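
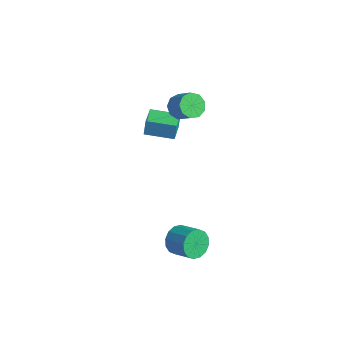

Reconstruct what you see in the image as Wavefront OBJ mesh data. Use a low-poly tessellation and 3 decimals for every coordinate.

v 3.173 -3.335 -2.393
v 3.554 -2.919 -3.23
v 5.008 -2.789 -2.505
v 4.627 -3.205 -1.667
v 3.377 -2.516 -2.948
v 4.831 -2.386 -2.222
v 3.145 -2.333 -2.516
v 4.599 -2.203 -1.791
v 2.921 -2.418 -2.052
v 4.375 -2.288 -1.326
v 2.764 -2.749 -1.679
v 4.218 -2.619 -0.953
v 2.717 -3.237 -1.497
v 4.171 -3.107 -0.771
v 2.792 -3.751 -1.555
v 4.246 -3.621 -0.83
v 2.969 -4.154 -1.838
v 4.423 -4.024 -1.112
v 3.201 -4.337 -2.269
v 4.655 -4.207 -1.544
v 3.425 -4.252 -2.734
v 4.879 -4.122 -2.008
v 3.582 -3.921 -3.107
v 5.036 -3.791 -2.381
v 3.629 -3.433 -3.289
v 5.083 -3.303 -2.563
v -3.916 0.199 0.079
v -4.023 0.469 1.171
v -4.923 1.442 -0.326
v -5.03 1.712 0.766
v -2.39 1.388 -0.066
v -2.497 1.658 1.026
v -3.397 2.631 -0.471
v -3.504 2.901 0.621
v -2.689 2.126 2.551
v -2.196 2.688 2.016
v -1.058 2.677 3.053
v -1.551 2.114 3.589
v -2.552 3.024 2.411
v -1.414 3.013 3.448
v -2.973 2.94 2.871
v -1.835 2.929 3.909
v -3.261 2.475 3.182
v -2.122 2.464 4.219
v -3.281 1.846 3.198
v -2.143 1.835 4.235
v -3.024 1.348 2.911
v -1.886 1.337 3.948
v -2.611 1.214 2.456
v -1.473 1.203 3.493
v -2.234 1.506 2.045
v -1.096 1.495 3.083
v -2.07 2.089 1.872
v -0.932 2.078 2.909
f 2 1 5
f 2 5 3
f 3 5 6
f 3 6 4
f 5 1 7
f 5 7 6
f 6 7 8
f 6 8 4
f 7 1 9
f 7 9 8
f 8 9 10
f 8 10 4
f 9 1 11
f 9 11 10
f 10 11 12
f 10 12 4
f 11 1 13
f 11 13 12
f 12 13 14
f 12 14 4
f 13 1 15
f 13 15 14
f 14 15 16
f 14 16 4
f 15 1 17
f 15 17 16
f 16 17 18
f 16 18 4
f 17 1 19
f 17 19 18
f 18 19 20
f 18 20 4
f 19 1 21
f 19 21 20
f 20 21 22
f 20 22 4
f 21 1 23
f 21 23 22
f 22 23 24
f 22 24 4
f 23 1 25
f 23 25 24
f 24 25 26
f 24 26 4
f 25 1 2
f 25 2 26
f 26 2 3
f 26 3 4
f 28 30 27
f 31 28 27
f 27 30 29
f 29 31 27
f 28 34 30
f 32 28 31
f 32 34 28
f 30 34 29
f 33 31 29
f 29 34 33
f 33 32 31
f 34 32 33
f 36 35 39
f 36 39 37
f 37 39 40
f 37 40 38
f 39 35 41
f 39 41 40
f 40 41 42
f 40 42 38
f 41 35 43
f 41 43 42
f 42 43 44
f 42 44 38
f 43 35 45
f 43 45 44
f 44 45 46
f 44 46 38
f 45 35 47
f 45 47 46
f 46 47 48
f 46 48 38
f 47 35 49
f 47 49 48
f 48 49 50
f 48 50 38
f 49 35 51
f 49 51 50
f 50 51 52
f 50 52 38
f 51 35 53
f 51 53 52
f 52 53 54
f 52 54 38
f 53 35 36
f 53 36 54
f 54 36 37
f 54 37 38



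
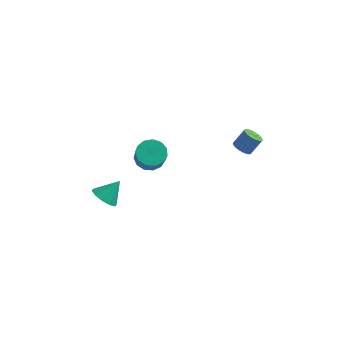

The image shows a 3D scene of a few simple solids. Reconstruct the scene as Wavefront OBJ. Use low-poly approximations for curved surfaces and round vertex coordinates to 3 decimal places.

v -1.929 2.807 -0.056
v -1.037 2.958 -0.227
v -0.72 2.343 0.885
v -1.611 2.193 1.056
v -1.204 3.365 0.046
v -0.887 2.751 1.158
v -1.601 3.596 0.286
v -1.284 2.981 1.399
v -2.102 3.576 0.418
v -1.785 2.962 1.531
v -2.548 3.312 0.399
v -2.231 2.698 1.512
v -2.797 2.888 0.236
v -2.48 2.273 1.348
v -2.77 2.438 -0.02
v -2.453 1.824 1.092
v -2.476 2.106 -0.288
v -2.159 1.491 0.825
v -2.009 1.996 -0.482
v -1.691 1.381 0.631
v -1.515 2.144 -0.541
v -1.198 1.529 0.572
v -1.153 2.502 -0.446
v -0.836 1.887 0.667
v 3.669 2.191 2.994
v 4.207 2.163 2.707
v 4.708 2.641 3.599
v 4.171 2.669 3.886
v 4.11 2.405 2.631
v 4.612 2.883 3.524
v 3.927 2.605 2.627
v 4.428 3.083 3.52
v 3.692 2.723 2.696
v 4.193 3.201 3.588
v 3.453 2.735 2.824
v 3.954 3.213 3.716
v 3.256 2.64 2.985
v 3.758 3.118 3.878
v 3.142 2.456 3.148
v 3.643 2.934 4.041
v 3.132 2.219 3.281
v 3.633 2.697 4.173
v 3.228 1.977 3.356
v 3.73 2.455 4.249
v 3.412 1.777 3.36
v 3.913 2.255 4.253
v 3.647 1.659 3.292
v 4.148 2.137 4.184
v 3.886 1.647 3.164
v 4.387 2.125 4.056
v 4.082 1.742 3.002
v 4.584 2.22 3.895
v 4.197 1.926 2.839
v 4.698 2.404 3.732
v -3.977 0.617 -2.405
v -3.2 0.263 -2.657
v -3.283 1.403 -1.375
v -3.281 0.72 -2.952
v -3.628 1.138 -3.037
v -4.108 1.357 -2.881
v -4.538 1.293 -2.544
v -4.753 0.971 -2.153
v -4.672 0.514 -1.859
v -4.325 0.096 -1.773
v -3.845 -0.123 -1.929
v -3.415 -0.06 -2.267
f 2 1 5
f 2 5 3
f 3 5 6
f 3 6 4
f 5 1 7
f 5 7 6
f 6 7 8
f 6 8 4
f 7 1 9
f 7 9 8
f 8 9 10
f 8 10 4
f 9 1 11
f 9 11 10
f 10 11 12
f 10 12 4
f 11 1 13
f 11 13 12
f 12 13 14
f 12 14 4
f 13 1 15
f 13 15 14
f 14 15 16
f 14 16 4
f 15 1 17
f 15 17 16
f 16 17 18
f 16 18 4
f 17 1 19
f 17 19 18
f 18 19 20
f 18 20 4
f 19 1 21
f 19 21 20
f 20 21 22
f 20 22 4
f 21 1 23
f 21 23 22
f 22 23 24
f 22 24 4
f 23 1 2
f 23 2 24
f 24 2 3
f 24 3 4
f 26 25 29
f 26 29 27
f 27 29 30
f 27 30 28
f 29 25 31
f 29 31 30
f 30 31 32
f 30 32 28
f 31 25 33
f 31 33 32
f 32 33 34
f 32 34 28
f 33 25 35
f 33 35 34
f 34 35 36
f 34 36 28
f 35 25 37
f 35 37 36
f 36 37 38
f 36 38 28
f 37 25 39
f 37 39 38
f 38 39 40
f 38 40 28
f 39 25 41
f 39 41 40
f 40 41 42
f 40 42 28
f 41 25 43
f 41 43 42
f 42 43 44
f 42 44 28
f 43 25 45
f 43 45 44
f 44 45 46
f 44 46 28
f 45 25 47
f 45 47 46
f 46 47 48
f 46 48 28
f 47 25 49
f 47 49 48
f 48 49 50
f 48 50 28
f 49 25 51
f 49 51 50
f 50 51 52
f 50 52 28
f 51 25 53
f 51 53 52
f 52 53 54
f 52 54 28
f 53 25 26
f 53 26 54
f 54 26 27
f 54 27 28
f 56 55 58
f 56 58 57
f 58 55 59
f 58 59 57
f 59 55 60
f 59 60 57
f 60 55 61
f 60 61 57
f 61 55 62
f 61 62 57
f 62 55 63
f 62 63 57
f 63 55 64
f 63 64 57
f 64 55 65
f 64 65 57
f 65 55 66
f 65 66 57
f 66 55 56
f 66 56 57



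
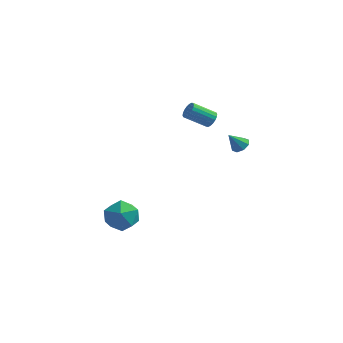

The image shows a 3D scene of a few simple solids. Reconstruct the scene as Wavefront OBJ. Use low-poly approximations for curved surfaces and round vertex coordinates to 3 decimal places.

v 1.43 3.417 3.195
v 1.755 3.267 3.558
v 0.675 2.792 4.328
v 0.35 2.943 3.965
v 1.706 3.48 3.619
v 0.625 3.005 4.39
v 1.602 3.68 3.597
v 0.521 3.205 4.368
v 1.464 3.828 3.495
v 0.383 3.353 4.265
v 1.319 3.896 3.333
v 0.238 3.421 4.104
v 1.197 3.868 3.144
v 0.116 3.393 3.915
v 1.12 3.751 2.965
v 0.039 3.276 3.736
v 1.105 3.568 2.832
v 0.025 3.093 3.602
v 1.155 3.355 2.77
v 0.074 2.88 3.541
v 1.259 3.155 2.792
v 0.178 2.68 3.563
v 1.397 3.007 2.895
v 0.316 2.532 3.665
v 1.542 2.939 3.056
v 0.461 2.464 3.827
v 1.664 2.967 3.245
v 0.583 2.492 4.016
v 1.741 3.084 3.424
v 0.66 2.609 4.195
v 2.771 4.111 1.16
v 3.091 3.664 1.145
v 2.249 3.709 2.04
v 3.254 3.971 1.382
v 3.135 4.36 1.489
v 2.802 4.603 1.403
v 2.451 4.558 1.174
v 2.288 4.251 0.937
v 2.408 3.862 0.83
v 2.74 3.618 0.917
v -3.289 0.483 -3.676
v -2.665 1.342 -3.824
v -2.215 -0.082 -2.436
v -1.591 0.777 -2.584
v -2.566 0.89 -2.152
v -3.23 1.24 -2.918
v -1.65 0.02 -3.342
v -2.314 0.37 -4.108
v -1.652 1.057 -3.618
v -2.218 1.594 -2.883
v -2.662 -0.334 -3.377
v -3.228 0.203 -2.642
f 2 1 5
f 2 5 3
f 3 5 6
f 3 6 4
f 5 1 7
f 5 7 6
f 6 7 8
f 6 8 4
f 7 1 9
f 7 9 8
f 8 9 10
f 8 10 4
f 9 1 11
f 9 11 10
f 10 11 12
f 10 12 4
f 11 1 13
f 11 13 12
f 12 13 14
f 12 14 4
f 13 1 15
f 13 15 14
f 14 15 16
f 14 16 4
f 15 1 17
f 15 17 16
f 16 17 18
f 16 18 4
f 17 1 19
f 17 19 18
f 18 19 20
f 18 20 4
f 19 1 21
f 19 21 20
f 20 21 22
f 20 22 4
f 21 1 23
f 21 23 22
f 22 23 24
f 22 24 4
f 23 1 25
f 23 25 24
f 24 25 26
f 24 26 4
f 25 1 27
f 25 27 26
f 26 27 28
f 26 28 4
f 27 1 29
f 27 29 28
f 28 29 30
f 28 30 4
f 29 1 2
f 29 2 30
f 30 2 3
f 30 3 4
f 32 31 34
f 32 34 33
f 34 31 35
f 34 35 33
f 35 31 36
f 35 36 33
f 36 31 37
f 36 37 33
f 37 31 38
f 37 38 33
f 38 31 39
f 38 39 33
f 39 31 40
f 39 40 33
f 40 31 32
f 40 32 33
f 41 52 46
f 41 46 42
f 41 42 48
f 41 48 51
f 41 51 52
f 42 46 50
f 46 52 45
f 52 51 43
f 51 48 47
f 48 42 49
f 44 50 45
f 44 45 43
f 44 43 47
f 44 47 49
f 44 49 50
f 45 50 46
f 43 45 52
f 47 43 51
f 49 47 48
f 50 49 42



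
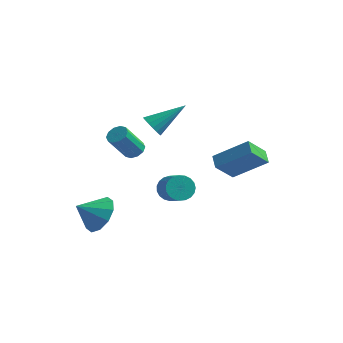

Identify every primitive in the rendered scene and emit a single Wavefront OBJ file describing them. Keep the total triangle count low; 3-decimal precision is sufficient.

v -0.375 1.633 0.387
v 0.11 1.155 0.382
v 0.835 2.847 1.493
v 0.173 1.333 0.117
v 0.111 1.58 -0.086
v -0.063 1.839 -0.181
v -0.308 2.05 -0.145
v -0.568 2.166 0.012
v -0.784 2.159 0.256
v -0.906 2.032 0.529
v -0.907 1.814 0.77
v -0.785 1.553 0.923
v -0.57 1.311 0.954
v -0.31 1.143 0.854
v -0.065 1.086 0.648
v 0.411 2.137 -4.055
v 0.993 2.444 -4.435
v 1.831 1.71 -3.745
v 1.249 1.403 -3.365
v 0.964 2.641 -4.19
v 1.802 1.907 -3.5
v 0.839 2.751 -3.921
v 1.677 2.017 -3.231
v 0.64 2.755 -3.676
v 1.478 2.021 -2.986
v 0.402 2.652 -3.496
v 1.239 1.918 -2.806
v 0.165 2.46 -3.412
v 1.002 1.726 -2.723
v -0.029 2.212 -3.44
v 0.808 1.478 -2.75
v -0.147 1.951 -3.574
v 0.69 1.217 -2.885
v -0.169 1.723 -3.792
v 0.669 0.989 -3.102
v -0.09 1.566 -4.054
v 0.747 0.832 -3.364
v 0.076 1.508 -4.317
v 0.913 0.774 -3.627
v 0.299 1.558 -4.535
v 1.137 0.824 -3.845
v 0.542 1.709 -4.669
v 1.38 0.975 -3.979
v 0.762 1.934 -4.698
v 1.6 1.2 -4.008
v 0.922 2.194 -4.615
v 1.76 1.46 -3.925
v -1.137 -2.423 -3.624
v -0.604 -2.064 -2.744
v -1.963 -3.177 -2.816
v -1.112 -1.639 -2.867
v -1.63 -1.514 -3.279
v -1.959 -1.735 -3.823
v -1.975 -2.22 -4.291
v -1.67 -2.781 -4.504
v -1.162 -3.206 -4.381
v -0.644 -3.332 -3.969
v -0.315 -3.11 -3.425
v -0.299 -2.626 -2.957
v 2.134 3.125 -1.874
v 3.779 3.617 -0.666
v 2.655 4.062 -2.966
v 4.3 4.554 -1.757
v 2.56 2.506 -2.203
v 4.205 2.998 -0.994
v 3.081 3.443 -3.294
v 4.726 3.935 -2.086
v -0.077 -0.839 0.191
v 0.185 -0.449 0.515
v -0.301 -1.252 1.873
v -0.563 -1.641 1.549
v -0.146 -0.341 0.461
v -0.632 -1.144 1.818
v -0.451 -0.423 0.303
v -0.936 -1.225 1.661
v -0.612 -0.664 0.103
v -1.098 -1.466 1.461
v -0.57 -0.971 -0.063
v -1.055 -1.774 1.294
v -0.339 -1.228 -0.133
v -0.825 -2.031 1.225
v -0.008 -1.336 -0.078
v -0.494 -2.139 1.279
v 0.296 -1.255 0.079
v -0.189 -2.057 1.437
v 0.458 -1.014 0.279
v -0.028 -1.816 1.637
v 0.415 -0.706 0.446
v -0.07 -1.509 1.803
f 2 1 4
f 2 4 3
f 4 1 5
f 4 5 3
f 5 1 6
f 5 6 3
f 6 1 7
f 6 7 3
f 7 1 8
f 7 8 3
f 8 1 9
f 8 9 3
f 9 1 10
f 9 10 3
f 10 1 11
f 10 11 3
f 11 1 12
f 11 12 3
f 12 1 13
f 12 13 3
f 13 1 14
f 13 14 3
f 14 1 15
f 14 15 3
f 15 1 2
f 15 2 3
f 17 16 20
f 17 20 18
f 18 20 21
f 18 21 19
f 20 16 22
f 20 22 21
f 21 22 23
f 21 23 19
f 22 16 24
f 22 24 23
f 23 24 25
f 23 25 19
f 24 16 26
f 24 26 25
f 25 26 27
f 25 27 19
f 26 16 28
f 26 28 27
f 27 28 29
f 27 29 19
f 28 16 30
f 28 30 29
f 29 30 31
f 29 31 19
f 30 16 32
f 30 32 31
f 31 32 33
f 31 33 19
f 32 16 34
f 32 34 33
f 33 34 35
f 33 35 19
f 34 16 36
f 34 36 35
f 35 36 37
f 35 37 19
f 36 16 38
f 36 38 37
f 37 38 39
f 37 39 19
f 38 16 40
f 38 40 39
f 39 40 41
f 39 41 19
f 40 16 42
f 40 42 41
f 41 42 43
f 41 43 19
f 42 16 44
f 42 44 43
f 43 44 45
f 43 45 19
f 44 16 46
f 44 46 45
f 45 46 47
f 45 47 19
f 46 16 17
f 46 17 47
f 47 17 18
f 47 18 19
f 49 48 51
f 49 51 50
f 51 48 52
f 51 52 50
f 52 48 53
f 52 53 50
f 53 48 54
f 53 54 50
f 54 48 55
f 54 55 50
f 55 48 56
f 55 56 50
f 56 48 57
f 56 57 50
f 57 48 58
f 57 58 50
f 58 48 59
f 58 59 50
f 59 48 49
f 59 49 50
f 61 63 60
f 64 61 60
f 60 63 62
f 62 64 60
f 61 67 63
f 65 61 64
f 65 67 61
f 63 67 62
f 66 64 62
f 62 67 66
f 66 65 64
f 67 65 66
f 69 68 72
f 69 72 70
f 70 72 73
f 70 73 71
f 72 68 74
f 72 74 73
f 73 74 75
f 73 75 71
f 74 68 76
f 74 76 75
f 75 76 77
f 75 77 71
f 76 68 78
f 76 78 77
f 77 78 79
f 77 79 71
f 78 68 80
f 78 80 79
f 79 80 81
f 79 81 71
f 80 68 82
f 80 82 81
f 81 82 83
f 81 83 71
f 82 68 84
f 82 84 83
f 83 84 85
f 83 85 71
f 84 68 86
f 84 86 85
f 85 86 87
f 85 87 71
f 86 68 88
f 86 88 87
f 87 88 89
f 87 89 71
f 88 68 69
f 88 69 89
f 89 69 70
f 89 70 71



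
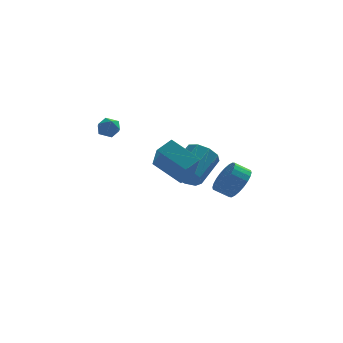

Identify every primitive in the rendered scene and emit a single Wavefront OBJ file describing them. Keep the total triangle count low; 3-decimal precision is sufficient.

v 4.223 1.808 -0.877
v 4.7 2.399 -0.151
v 3.855 2.402 0.402
v 3.377 1.812 -0.323
v 4.54 2.686 -0.396
v 3.695 2.689 0.157
v 4.333 2.84 -0.714
v 3.488 2.843 -0.161
v 4.108 2.837 -1.056
v 3.263 2.84 -0.503
v 3.901 2.677 -1.372
v 3.056 2.68 -0.819
v 3.743 2.385 -1.612
v 2.898 2.388 -1.059
v 3.658 2.005 -1.74
v 2.813 2.008 -1.187
v 3.659 1.596 -1.736
v 2.814 1.599 -1.183
v 3.745 1.218 -1.602
v 2.9 1.221 -1.049
v 3.905 0.931 -1.357
v 3.06 0.934 -0.804
v 4.112 0.777 -1.039
v 3.267 0.78 -0.486
v 4.337 0.78 -0.697
v 3.492 0.783 -0.144
v 4.544 0.94 -0.381
v 3.699 0.943 0.172
v 4.702 1.232 -0.141
v 3.857 1.235 0.412
v 4.787 1.612 -0.013
v 3.942 1.615 0.54
v 4.786 2.021 -0.017
v 3.941 2.024 0.536
v 1.364 1.088 -0.022
v 2.096 0.463 0.097
v 3.068 1.806 1.181
v 2.336 2.432 1.062
v 2.197 0.829 -0.447
v 3.168 2.172 0.636
v 1.908 1.317 -0.792
v 2.879 2.66 0.291
v 1.365 1.697 -0.777
v 2.336 3.04 0.306
v 0.821 1.793 -0.408
v 1.792 3.136 0.675
v 0.532 1.559 0.141
v 1.503 2.902 1.224
v 0.632 1.105 0.615
v 1.604 2.448 1.698
v 1.075 0.643 0.79
v 2.046 1.986 1.873
v 1.653 0.39 0.586
v 2.625 1.733 1.669
v -3.067 3.735 2.642
v -2.654 3.675 3.223
v -2.346 3.045 2.057
v -1.933 2.985 2.638
v -2.581 2.685 2.628
v -3.027 3.111 2.99
v -1.973 3.609 2.29
v -2.419 4.035 2.652
v -1.978 3.597 3.005
v -2.354 3.026 3.214
v -2.646 3.694 2.066
v -3.022 3.123 2.275
v -0.359 -2.212 2.12
v -0.182 -3.481 3.509
v 0.373 -1.602 2.584
v 0.55 -2.871 3.973
v 0.99 -3.089 1.147
v 1.167 -4.358 2.536
v 1.722 -2.479 1.611
v 1.899 -3.748 3
f 2 1 5
f 2 5 3
f 3 5 6
f 3 6 4
f 5 1 7
f 5 7 6
f 6 7 8
f 6 8 4
f 7 1 9
f 7 9 8
f 8 9 10
f 8 10 4
f 9 1 11
f 9 11 10
f 10 11 12
f 10 12 4
f 11 1 13
f 11 13 12
f 12 13 14
f 12 14 4
f 13 1 15
f 13 15 14
f 14 15 16
f 14 16 4
f 15 1 17
f 15 17 16
f 16 17 18
f 16 18 4
f 17 1 19
f 17 19 18
f 18 19 20
f 18 20 4
f 19 1 21
f 19 21 20
f 20 21 22
f 20 22 4
f 21 1 23
f 21 23 22
f 22 23 24
f 22 24 4
f 23 1 25
f 23 25 24
f 24 25 26
f 24 26 4
f 25 1 27
f 25 27 26
f 26 27 28
f 26 28 4
f 27 1 29
f 27 29 28
f 28 29 30
f 28 30 4
f 29 1 31
f 29 31 30
f 30 31 32
f 30 32 4
f 31 1 33
f 31 33 32
f 32 33 34
f 32 34 4
f 33 1 2
f 33 2 34
f 34 2 3
f 34 3 4
f 36 35 39
f 36 39 37
f 37 39 40
f 37 40 38
f 39 35 41
f 39 41 40
f 40 41 42
f 40 42 38
f 41 35 43
f 41 43 42
f 42 43 44
f 42 44 38
f 43 35 45
f 43 45 44
f 44 45 46
f 44 46 38
f 45 35 47
f 45 47 46
f 46 47 48
f 46 48 38
f 47 35 49
f 47 49 48
f 48 49 50
f 48 50 38
f 49 35 51
f 49 51 50
f 50 51 52
f 50 52 38
f 51 35 53
f 51 53 52
f 52 53 54
f 52 54 38
f 53 35 36
f 53 36 54
f 54 36 37
f 54 37 38
f 55 66 60
f 55 60 56
f 55 56 62
f 55 62 65
f 55 65 66
f 56 60 64
f 60 66 59
f 66 65 57
f 65 62 61
f 62 56 63
f 58 64 59
f 58 59 57
f 58 57 61
f 58 61 63
f 58 63 64
f 59 64 60
f 57 59 66
f 61 57 65
f 63 61 62
f 64 63 56
f 68 70 67
f 71 68 67
f 67 70 69
f 69 71 67
f 68 74 70
f 72 68 71
f 72 74 68
f 70 74 69
f 73 71 69
f 69 74 73
f 73 72 71
f 74 72 73



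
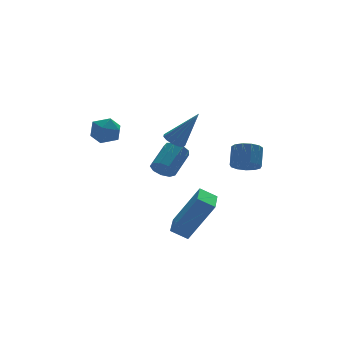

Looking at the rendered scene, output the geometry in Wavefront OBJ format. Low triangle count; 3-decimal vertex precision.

v -1.081 -3.994 -4.574
v -1.696 -3.635 -4.148
v -0.377 -2.75 -4.605
v -0.992 -2.391 -4.179
v -0.128 -4.489 -2.781
v -0.743 -4.13 -2.355
v 0.576 -3.245 -2.812
v -0.039 -2.886 -2.386
v 1.445 -4.004 -0.979
v 1.963 -4.377 -0.939
v 2.314 -3.808 -0.182
v 1.795 -3.436 -0.221
v 2.044 -4.115 -1.173
v 2.395 -3.546 -0.416
v 1.935 -3.818 -1.346
v 2.285 -3.249 -0.588
v 1.669 -3.58 -1.402
v 2.02 -3.011 -0.644
v 1.333 -3.477 -1.323
v 1.684 -2.908 -0.566
v 1.032 -3.541 -1.135
v 1.383 -2.972 -0.378
v 0.862 -3.753 -0.898
v 1.213 -3.184 -0.141
v 0.877 -4.044 -0.686
v 1.228 -3.475 0.071
v 1.072 -4.323 -0.567
v 1.423 -3.754 0.19
v 1.386 -4.501 -0.579
v 1.736 -3.932 0.179
v 1.718 -4.521 -0.717
v 2.069 -3.952 0.04
v -0.974 -1.378 -1.741
v -0.55 -1.655 -2.023
v 0.398 -0.96 -1.281
v -0.026 -0.682 -0.999
v -0.645 -1.321 -2.215
v 0.303 -0.626 -1.473
v -0.894 -1.014 -2.185
v 0.054 -0.318 -1.443
v -1.18 -0.877 -1.947
v -0.232 -0.181 -1.206
v -1.37 -0.974 -1.613
v -0.422 -0.278 -0.871
v -1.375 -1.26 -1.338
v -0.427 -0.565 -0.597
v -1.192 -1.602 -1.252
v -0.244 -0.906 -0.511
v -0.907 -1.838 -1.395
v 0.041 -1.143 -0.653
v -0.653 -1.859 -1.699
v 0.295 -1.164 -0.957
v -3.838 -0.93 1.251
v -3.208 -0.58 1.1
v -3.572 -1.76 0.44
v -2.942 -1.41 0.289
v -3.03 -1.747 0.938
v -3.195 -1.234 1.439
v -3.585 -1.106 0.101
v -3.75 -0.593 0.602
v -3.052 -0.69 0.39
v -2.709 -1.085 0.907
v -4.071 -1.255 0.633
v -3.728 -1.65 1.15
v -1.358 -3.287 0.639
v -0.98 -3.484 0.36
v -0.522 -3.773 2.121
v -0.909 -3.21 0.41
v -0.981 -2.961 0.533
v -1.173 -2.814 0.689
v -1.423 -2.818 0.83
v -1.653 -2.971 0.909
v -1.79 -3.224 0.903
v -1.789 -3.496 0.813
v -1.652 -3.703 0.668
v -1.421 -3.777 0.514
v -1.171 -3.696 0.399
f 2 4 1
f 5 2 1
f 1 4 3
f 3 5 1
f 2 8 4
f 6 2 5
f 6 8 2
f 4 8 3
f 7 5 3
f 3 8 7
f 7 6 5
f 8 6 7
f 10 9 13
f 10 13 11
f 11 13 14
f 11 14 12
f 13 9 15
f 13 15 14
f 14 15 16
f 14 16 12
f 15 9 17
f 15 17 16
f 16 17 18
f 16 18 12
f 17 9 19
f 17 19 18
f 18 19 20
f 18 20 12
f 19 9 21
f 19 21 20
f 20 21 22
f 20 22 12
f 21 9 23
f 21 23 22
f 22 23 24
f 22 24 12
f 23 9 25
f 23 25 24
f 24 25 26
f 24 26 12
f 25 9 27
f 25 27 26
f 26 27 28
f 26 28 12
f 27 9 29
f 27 29 28
f 28 29 30
f 28 30 12
f 29 9 31
f 29 31 30
f 30 31 32
f 30 32 12
f 31 9 10
f 31 10 32
f 32 10 11
f 32 11 12
f 34 33 37
f 34 37 35
f 35 37 38
f 35 38 36
f 37 33 39
f 37 39 38
f 38 39 40
f 38 40 36
f 39 33 41
f 39 41 40
f 40 41 42
f 40 42 36
f 41 33 43
f 41 43 42
f 42 43 44
f 42 44 36
f 43 33 45
f 43 45 44
f 44 45 46
f 44 46 36
f 45 33 47
f 45 47 46
f 46 47 48
f 46 48 36
f 47 33 49
f 47 49 48
f 48 49 50
f 48 50 36
f 49 33 51
f 49 51 50
f 50 51 52
f 50 52 36
f 51 33 34
f 51 34 52
f 52 34 35
f 52 35 36
f 53 64 58
f 53 58 54
f 53 54 60
f 53 60 63
f 53 63 64
f 54 58 62
f 58 64 57
f 64 63 55
f 63 60 59
f 60 54 61
f 56 62 57
f 56 57 55
f 56 55 59
f 56 59 61
f 56 61 62
f 57 62 58
f 55 57 64
f 59 55 63
f 61 59 60
f 62 61 54
f 66 65 68
f 66 68 67
f 68 65 69
f 68 69 67
f 69 65 70
f 69 70 67
f 70 65 71
f 70 71 67
f 71 65 72
f 71 72 67
f 72 65 73
f 72 73 67
f 73 65 74
f 73 74 67
f 74 65 75
f 74 75 67
f 75 65 76
f 75 76 67
f 76 65 77
f 76 77 67
f 77 65 66
f 77 66 67



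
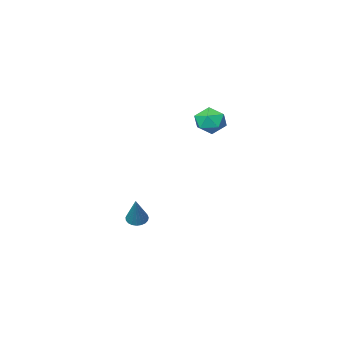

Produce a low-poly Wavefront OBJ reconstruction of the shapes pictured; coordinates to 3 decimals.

v 3.446 -2.268 -3.842
v 4.008 -2.478 -3.951
v 4.114 -1.352 -2.158
v 4.01 -2.255 -4.073
v 3.915 -2.035 -4.155
v 3.738 -1.855 -4.183
v 3.511 -1.747 -4.151
v 3.272 -1.728 -4.067
v 3.064 -1.803 -3.943
v 2.922 -1.958 -3.802
v 2.87 -2.167 -3.668
v 2.917 -2.394 -3.564
v 3.057 -2.598 -3.508
v 3.263 -2.746 -3.509
v 3.501 -2.811 -3.569
v 3.729 -2.782 -3.675
v 3.909 -2.664 -3.81
v 1.167 1.878 3.442
v 1.858 1.241 3.328
v 0.242 0.779 3.972
v 0.933 0.142 3.858
v 1.008 0.808 4.526
v 1.58 1.488 4.199
v 0.52 0.532 3.101
v 1.092 1.212 2.774
v 1.458 0.41 3.118
v 1.76 0.581 3.999
v 0.34 1.439 3.301
v 0.642 1.61 4.182
f 2 1 4
f 2 4 3
f 4 1 5
f 4 5 3
f 5 1 6
f 5 6 3
f 6 1 7
f 6 7 3
f 7 1 8
f 7 8 3
f 8 1 9
f 8 9 3
f 9 1 10
f 9 10 3
f 10 1 11
f 10 11 3
f 11 1 12
f 11 12 3
f 12 1 13
f 12 13 3
f 13 1 14
f 13 14 3
f 14 1 15
f 14 15 3
f 15 1 16
f 15 16 3
f 16 1 17
f 16 17 3
f 17 1 2
f 17 2 3
f 18 29 23
f 18 23 19
f 18 19 25
f 18 25 28
f 18 28 29
f 19 23 27
f 23 29 22
f 29 28 20
f 28 25 24
f 25 19 26
f 21 27 22
f 21 22 20
f 21 20 24
f 21 24 26
f 21 26 27
f 22 27 23
f 20 22 29
f 24 20 28
f 26 24 25
f 27 26 19



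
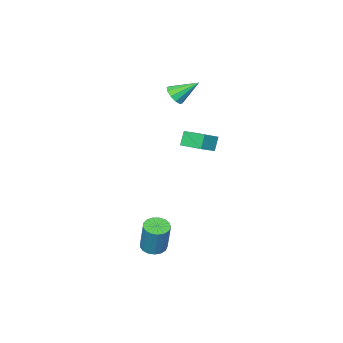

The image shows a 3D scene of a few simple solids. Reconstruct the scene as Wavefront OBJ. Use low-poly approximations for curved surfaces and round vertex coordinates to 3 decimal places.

v 0.4 1.057 2.111
v 0.031 0.916 2.807
v 0.246 2.207 2.262
v -0.124 2.066 2.958
v 1.304 1.114 2.602
v 0.934 0.973 3.298
v 1.149 2.264 2.753
v 0.78 2.123 3.449
v -3.226 -3.938 2.33
v -2.824 -3.464 2.228
v -4.014 -3.082 3.21
v -3.104 -3.444 1.958
v -3.43 -3.613 1.83
v -3.679 -3.907 1.893
v -3.754 -4.212 2.123
v -3.628 -4.413 2.431
v -3.348 -4.432 2.701
v -3.021 -4.263 2.829
v -2.773 -3.97 2.766
v -2.697 -3.665 2.537
v 2.006 0.117 -4.091
v 2.378 0.586 -4.286
v 2.627 1.072 -2.644
v 2.254 0.603 -2.449
v 2.103 0.71 -4.281
v 2.352 1.196 -2.639
v 1.806 0.698 -4.232
v 2.054 1.183 -2.591
v 1.554 0.552 -4.151
v 1.803 1.038 -2.51
v 1.406 0.307 -4.056
v 1.655 0.793 -2.415
v 1.395 0.019 -3.969
v 1.644 0.505 -2.328
v 1.525 -0.247 -3.91
v 1.773 0.239 -2.269
v 1.764 -0.43 -3.892
v 2.012 0.056 -2.251
v 2.059 -0.487 -3.92
v 2.307 -0.001 -2.278
v 2.341 -0.406 -3.987
v 2.59 0.08 -2.345
v 2.547 -0.205 -4.078
v 2.796 0.281 -2.436
v 2.629 0.07 -4.171
v 2.877 0.556 -2.529
v 2.568 0.355 -4.246
v 2.816 0.841 -2.605
f 2 4 1
f 5 2 1
f 1 4 3
f 3 5 1
f 2 8 4
f 6 2 5
f 6 8 2
f 4 8 3
f 7 5 3
f 3 8 7
f 7 6 5
f 8 6 7
f 10 9 12
f 10 12 11
f 12 9 13
f 12 13 11
f 13 9 14
f 13 14 11
f 14 9 15
f 14 15 11
f 15 9 16
f 15 16 11
f 16 9 17
f 16 17 11
f 17 9 18
f 17 18 11
f 18 9 19
f 18 19 11
f 19 9 20
f 19 20 11
f 20 9 10
f 20 10 11
f 22 21 25
f 22 25 23
f 23 25 26
f 23 26 24
f 25 21 27
f 25 27 26
f 26 27 28
f 26 28 24
f 27 21 29
f 27 29 28
f 28 29 30
f 28 30 24
f 29 21 31
f 29 31 30
f 30 31 32
f 30 32 24
f 31 21 33
f 31 33 32
f 32 33 34
f 32 34 24
f 33 21 35
f 33 35 34
f 34 35 36
f 34 36 24
f 35 21 37
f 35 37 36
f 36 37 38
f 36 38 24
f 37 21 39
f 37 39 38
f 38 39 40
f 38 40 24
f 39 21 41
f 39 41 40
f 40 41 42
f 40 42 24
f 41 21 43
f 41 43 42
f 42 43 44
f 42 44 24
f 43 21 45
f 43 45 44
f 44 45 46
f 44 46 24
f 45 21 47
f 45 47 46
f 46 47 48
f 46 48 24
f 47 21 22
f 47 22 48
f 48 22 23
f 48 23 24



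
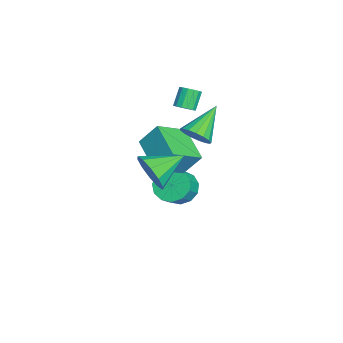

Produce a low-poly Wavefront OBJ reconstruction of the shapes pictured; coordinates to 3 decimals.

v -2.011 -2.577 1.008
v -1.943 -1.761 2.107
v -2.917 -1.349 0.152
v -2.849 -0.533 1.25
v -0.371 -1.827 0.35
v -0.303 -1.011 1.448
v -1.277 -0.599 -0.507
v -1.209 0.217 0.592
v -0.251 -0.056 2.683
v 0.108 -0.339 3.303
v -1.489 0.816 3.797
v 0.278 -0.018 3.241
v 0.327 0.294 3.051
v 0.244 0.526 2.777
v 0.047 0.625 2.482
v -0.218 0.567 2.232
v -0.49 0.367 2.086
v -0.708 0.07 2.076
v -0.821 -0.256 2.206
v -0.804 -0.536 2.445
v -0.659 -0.706 2.738
v -0.422 -0.728 3.019
v -0.145 -0.595 3.223
v 1.883 -1.894 1.824
v 2.266 -1.363 1.056
v 1.077 -0.486 2.396
v 1.719 -1.601 0.872
v 1.235 -1.951 1.052
v 0.998 -2.28 1.527
v 1.099 -2.461 2.115
v 1.5 -2.425 2.593
v 2.047 -2.187 2.777
v 2.531 -1.837 2.597
v 2.768 -1.508 2.122
v 2.667 -1.327 1.533
v -2.134 -0.587 3.182
v -1.738 -0.693 3.502
v -2.33 -0.44 4.318
v -2.726 -0.333 3.998
v -1.71 -0.432 3.441
v -2.303 -0.179 4.258
v -1.796 -0.213 3.311
v -2.388 0.04 4.127
v -1.972 -0.094 3.146
v -2.565 0.16 3.963
v -2.192 -0.106 2.991
v -2.784 0.147 3.807
v -2.396 -0.248 2.887
v -2.988 0.005 3.703
v -2.53 -0.48 2.862
v -3.122 -0.227 3.678
v -2.557 -0.741 2.922
v -3.15 -0.488 3.739
v -2.472 -0.96 3.053
v -3.064 -0.707 3.869
v -2.295 -1.08 3.217
v -2.888 -0.826 4.034
v -2.076 -1.067 3.373
v -2.668 -0.814 4.189
v -1.872 -0.925 3.477
v -2.464 -0.672 4.293
v -2.27 -0.787 -2.236
v -1.623 -0.27 -2.638
v -0.904 -0.617 -1.926
v -1.55 -1.133 -1.524
v -1.841 0.027 -2.273
v -1.122 -0.32 -1.561
v -2.195 0.065 -1.896
v -1.476 -0.282 -1.184
v -2.573 -0.167 -1.628
v -1.854 -0.513 -0.916
v -2.855 -0.595 -1.552
v -2.135 -0.942 -0.84
v -2.95 -1.085 -1.694
v -2.231 -1.432 -0.982
v -2.83 -1.48 -2.007
v -2.111 -1.826 -1.295
v -2.532 -1.654 -2.394
v -1.812 -2.001 -1.682
v -2.15 -1.554 -2.73
v -1.431 -1.9 -2.018
v -1.807 -1.209 -2.909
v -1.087 -1.556 -2.197
v -1.61 -0.731 -2.875
v -0.891 -1.078 -2.163
f 2 4 1
f 5 2 1
f 1 4 3
f 3 5 1
f 2 8 4
f 6 2 5
f 6 8 2
f 4 8 3
f 7 5 3
f 3 8 7
f 7 6 5
f 8 6 7
f 10 9 12
f 10 12 11
f 12 9 13
f 12 13 11
f 13 9 14
f 13 14 11
f 14 9 15
f 14 15 11
f 15 9 16
f 15 16 11
f 16 9 17
f 16 17 11
f 17 9 18
f 17 18 11
f 18 9 19
f 18 19 11
f 19 9 20
f 19 20 11
f 20 9 21
f 20 21 11
f 21 9 22
f 21 22 11
f 22 9 23
f 22 23 11
f 23 9 10
f 23 10 11
f 25 24 27
f 25 27 26
f 27 24 28
f 27 28 26
f 28 24 29
f 28 29 26
f 29 24 30
f 29 30 26
f 30 24 31
f 30 31 26
f 31 24 32
f 31 32 26
f 32 24 33
f 32 33 26
f 33 24 34
f 33 34 26
f 34 24 35
f 34 35 26
f 35 24 25
f 35 25 26
f 37 36 40
f 37 40 38
f 38 40 41
f 38 41 39
f 40 36 42
f 40 42 41
f 41 42 43
f 41 43 39
f 42 36 44
f 42 44 43
f 43 44 45
f 43 45 39
f 44 36 46
f 44 46 45
f 45 46 47
f 45 47 39
f 46 36 48
f 46 48 47
f 47 48 49
f 47 49 39
f 48 36 50
f 48 50 49
f 49 50 51
f 49 51 39
f 50 36 52
f 50 52 51
f 51 52 53
f 51 53 39
f 52 36 54
f 52 54 53
f 53 54 55
f 53 55 39
f 54 36 56
f 54 56 55
f 55 56 57
f 55 57 39
f 56 36 58
f 56 58 57
f 57 58 59
f 57 59 39
f 58 36 60
f 58 60 59
f 59 60 61
f 59 61 39
f 60 36 37
f 60 37 61
f 61 37 38
f 61 38 39
f 63 62 66
f 63 66 64
f 64 66 67
f 64 67 65
f 66 62 68
f 66 68 67
f 67 68 69
f 67 69 65
f 68 62 70
f 68 70 69
f 69 70 71
f 69 71 65
f 70 62 72
f 70 72 71
f 71 72 73
f 71 73 65
f 72 62 74
f 72 74 73
f 73 74 75
f 73 75 65
f 74 62 76
f 74 76 75
f 75 76 77
f 75 77 65
f 76 62 78
f 76 78 77
f 77 78 79
f 77 79 65
f 78 62 80
f 78 80 79
f 79 80 81
f 79 81 65
f 80 62 82
f 80 82 81
f 81 82 83
f 81 83 65
f 82 62 84
f 82 84 83
f 83 84 85
f 83 85 65
f 84 62 63
f 84 63 85
f 85 63 64
f 85 64 65



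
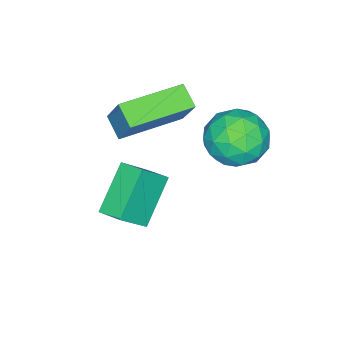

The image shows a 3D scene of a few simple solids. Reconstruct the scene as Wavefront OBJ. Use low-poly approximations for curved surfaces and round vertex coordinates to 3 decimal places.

v -1.136 -1.12 0.516
v -0.764 -0.457 1.762
v -0.77 -0.484 0.068
v -0.397 0.179 1.314
v 0.677 -2.159 0.526
v 1.05 -1.496 1.772
v 1.044 -1.523 0.078
v 1.416 -0.86 1.324
v -0.299 2.319 1.633
v 0.641 1.95 1.427
v -0.921 1.45 0.353
v 0.019 1.081 0.147
v -0.474 0.786 1.002
v -0.09 1.323 1.793
v -0.19 2.077 -0.013
v 0.194 2.614 0.778
v 0.708 1.801 0.41
v 0.532 1.003 1.037
v -0.812 2.397 0.743
v -0.988 1.599 1.37
v 0.225 2.211 1.642
v -0.505 1.189 0.138
v -0.795 1.015 0.64
v -0.243 0.799 0.519
v -0.204 1.842 1.857
v 0.348 1.626 1.737
v -0.307 0.941 1.487
v -0.628 1.774 0.043
v -0.076 1.558 -0.077
v -0.037 2.601 1.261
v 0.515 2.385 1.14
v 0.027 2.459 0.293
v 0.817 1.906 0.923
v 0.452 1.395 0.171
v 0.329 1.981 0.077
v 0.555 2.297 0.542
v 0.714 1.437 1.292
v 0.349 0.926 0.54
v 0.059 0.753 1.043
v 0.285 1.068 1.508
v 0.754 1.349 0.694
v -0.629 2.474 1.24
v -0.994 1.963 0.488
v -0.565 2.332 0.272
v -0.339 2.647 0.737
v -0.732 2.005 1.609
v -1.097 1.494 0.857
v -0.835 1.103 1.238
v -0.609 1.419 1.703
v -1.034 2.051 1.086
v 1.701 -0.905 -2.941
v 0.351 -1.004 -1.785
v 1.822 -0.091 -2.73
v 0.472 -0.189 -1.574
v 2.528 -1.271 -2.006
v 1.178 -1.369 -0.85
v 2.649 -0.456 -1.795
v 1.299 -0.555 -0.639
f 2 4 1
f 5 2 1
f 1 4 3
f 3 5 1
f 2 8 4
f 6 2 5
f 6 8 2
f 4 8 3
f 7 5 3
f 3 8 7
f 7 6 5
f 8 6 7
f 9 46 25
f 46 20 49
f 25 49 14
f 46 49 25
f 9 25 21
f 25 14 26
f 21 26 10
f 25 26 21
f 9 21 30
f 21 10 31
f 30 31 16
f 21 31 30
f 9 30 42
f 30 16 45
f 42 45 19
f 30 45 42
f 9 42 46
f 42 19 50
f 46 50 20
f 42 50 46
f 10 26 37
f 26 14 40
f 37 40 18
f 26 40 37
f 14 49 27
f 49 20 48
f 27 48 13
f 49 48 27
f 20 50 47
f 50 19 43
f 47 43 11
f 50 43 47
f 19 45 44
f 45 16 32
f 44 32 15
f 45 32 44
f 16 31 36
f 31 10 33
f 36 33 17
f 31 33 36
f 12 38 24
f 38 18 39
f 24 39 13
f 38 39 24
f 12 24 22
f 24 13 23
f 22 23 11
f 24 23 22
f 12 22 29
f 22 11 28
f 29 28 15
f 22 28 29
f 12 29 34
f 29 15 35
f 34 35 17
f 29 35 34
f 12 34 38
f 34 17 41
f 38 41 18
f 34 41 38
f 13 39 27
f 39 18 40
f 27 40 14
f 39 40 27
f 11 23 47
f 23 13 48
f 47 48 20
f 23 48 47
f 15 28 44
f 28 11 43
f 44 43 19
f 28 43 44
f 17 35 36
f 35 15 32
f 36 32 16
f 35 32 36
f 18 41 37
f 41 17 33
f 37 33 10
f 41 33 37
f 52 54 51
f 55 52 51
f 51 54 53
f 53 55 51
f 52 58 54
f 56 52 55
f 56 58 52
f 54 58 53
f 57 55 53
f 53 58 57
f 57 56 55
f 58 56 57



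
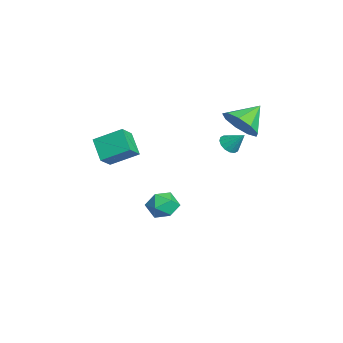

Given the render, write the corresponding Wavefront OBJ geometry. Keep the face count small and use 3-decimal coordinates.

v -2.036 -3.562 -0.119
v -3.06 -3.822 0.721
v -1.774 -2.232 0.612
v -2.798 -2.493 1.453
v -1.382 -4.047 0.527
v -2.406 -4.308 1.368
v -1.12 -2.718 1.259
v -2.144 -2.978 2.099
v -4.127 -0.544 -3.322
v -3.674 -0.134 -3.96
v -3.826 -1.806 -3.92
v -3.373 -1.396 -4.558
v -3.063 -1.405 -3.731
v -3.249 -0.625 -3.361
v -4.251 -1.315 -4.519
v -4.437 -0.535 -4.149
v -3.75 -0.61 -4.699
v -3.016 -0.666 -4.212
v -4.484 -1.274 -3.668
v -3.75 -1.33 -3.181
v -2.463 1.972 0.641
v -1.958 1.694 0.578
v -2.017 2.608 1.419
v -1.946 1.923 0.384
v -2.072 2.165 0.259
v -2.304 2.355 0.236
v -2.578 2.442 0.322
v -2.821 2.404 0.493
v -2.969 2.249 0.704
v -2.981 2.02 0.898
v -2.854 1.779 1.023
v -2.623 1.589 1.046
v -2.349 1.501 0.96
v -2.105 1.54 0.789
v -1.836 2.368 2.213
v -1.158 2.185 2.98
v -2.504 3.392 3.047
v -0.909 2.696 2.553
v -1.094 3.054 1.966
v -1.626 3.091 1.495
v -2.256 2.79 1.36
v -2.689 2.291 1.624
v -2.724 1.829 2.163
v -2.342 1.619 2.726
v -1.724 1.76 3.049
f 2 4 1
f 5 2 1
f 1 4 3
f 3 5 1
f 2 8 4
f 6 2 5
f 6 8 2
f 4 8 3
f 7 5 3
f 3 8 7
f 7 6 5
f 8 6 7
f 9 20 14
f 9 14 10
f 9 10 16
f 9 16 19
f 9 19 20
f 10 14 18
f 14 20 13
f 20 19 11
f 19 16 15
f 16 10 17
f 12 18 13
f 12 13 11
f 12 11 15
f 12 15 17
f 12 17 18
f 13 18 14
f 11 13 20
f 15 11 19
f 17 15 16
f 18 17 10
f 22 21 24
f 22 24 23
f 24 21 25
f 24 25 23
f 25 21 26
f 25 26 23
f 26 21 27
f 26 27 23
f 27 21 28
f 27 28 23
f 28 21 29
f 28 29 23
f 29 21 30
f 29 30 23
f 30 21 31
f 30 31 23
f 31 21 32
f 31 32 23
f 32 21 33
f 32 33 23
f 33 21 34
f 33 34 23
f 34 21 22
f 34 22 23
f 36 35 38
f 36 38 37
f 38 35 39
f 38 39 37
f 39 35 40
f 39 40 37
f 40 35 41
f 40 41 37
f 41 35 42
f 41 42 37
f 42 35 43
f 42 43 37
f 43 35 44
f 43 44 37
f 44 35 45
f 44 45 37
f 45 35 36
f 45 36 37



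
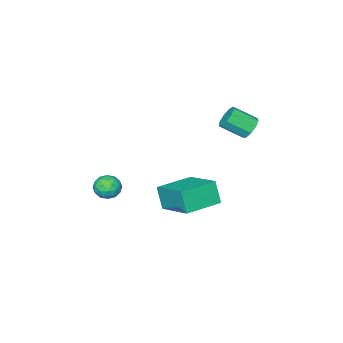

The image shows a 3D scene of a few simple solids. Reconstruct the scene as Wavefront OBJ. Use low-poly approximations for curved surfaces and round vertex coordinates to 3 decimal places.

v -1.495 0.303 3.312
v -1.153 0.209 2.84
v -0.484 -0.557 3.476
v -0.825 -0.463 3.948
v -1.007 0.517 3.057
v -0.338 -0.249 3.693
v -1.09 0.724 3.393
v -0.42 -0.042 4.03
v -1.361 0.735 3.691
v -0.692 -0.031 4.328
v -1.695 0.543 3.812
v -1.026 -0.223 4.448
v -1.936 0.239 3.698
v -1.266 -0.527 4.335
v -1.969 -0.035 3.404
v -1.3 -0.801 4.041
v -1.781 -0.151 3.067
v -1.112 -0.917 3.703
v -1.459 -0.054 2.844
v -0.789 -0.821 3.48
v 2.592 -3.29 -0.581
v 3.23 -3.348 -0.705
v 2.67 -4.032 0.165
v 3.308 -4.09 0.041
v 3.077 -3.547 0.32
v 3.029 -3.089 -0.141
v 2.871 -4.291 -0.399
v 2.823 -3.833 -0.86
v 3.402 -3.966 -0.592
v 3.53 -3.507 -0.148
v 2.37 -3.873 -0.392
v 2.498 -3.414 0.052
v 2.904 -3.254 -0.708
v 2.996 -4.126 0.168
v 2.86 -3.807 0.332
v 3.235 -3.841 0.259
v 2.786 -3.102 -0.377
v 3.161 -3.135 -0.45
v 3.071 -3.253 0.152
v 2.739 -4.245 -0.09
v 3.114 -4.278 -0.163
v 2.665 -3.539 -0.799
v 3.04 -3.573 -0.872
v 2.829 -4.127 -0.692
v 3.38 -3.651 -0.715
v 3.426 -4.087 -0.277
v 3.169 -4.206 -0.535
v 3.141 -3.936 -0.806
v 3.455 -3.381 -0.454
v 3.501 -3.817 -0.016
v 3.366 -3.498 0.148
v 3.337 -3.229 -0.123
v 3.556 -3.745 -0.388
v 2.399 -3.563 -0.524
v 2.445 -3.999 -0.086
v 2.563 -4.151 -0.417
v 2.534 -3.882 -0.688
v 2.474 -3.293 -0.263
v 2.52 -3.729 0.175
v 2.759 -3.444 0.266
v 2.731 -3.174 -0.005
v 2.344 -3.635 -0.152
v -1.334 -2.766 -2.566
v -1.422 -3.22 -1.458
v -1.078 -0.976 -1.812
v -1.166 -1.429 -0.704
v 0.426 -3.031 -2.536
v 0.338 -3.484 -1.428
v 0.682 -1.24 -1.782
v 0.594 -1.694 -0.674
f 2 1 5
f 2 5 3
f 3 5 6
f 3 6 4
f 5 1 7
f 5 7 6
f 6 7 8
f 6 8 4
f 7 1 9
f 7 9 8
f 8 9 10
f 8 10 4
f 9 1 11
f 9 11 10
f 10 11 12
f 10 12 4
f 11 1 13
f 11 13 12
f 12 13 14
f 12 14 4
f 13 1 15
f 13 15 14
f 14 15 16
f 14 16 4
f 15 1 17
f 15 17 16
f 16 17 18
f 16 18 4
f 17 1 19
f 17 19 18
f 18 19 20
f 18 20 4
f 19 1 2
f 19 2 20
f 20 2 3
f 20 3 4
f 21 58 37
f 58 32 61
f 37 61 26
f 58 61 37
f 21 37 33
f 37 26 38
f 33 38 22
f 37 38 33
f 21 33 42
f 33 22 43
f 42 43 28
f 33 43 42
f 21 42 54
f 42 28 57
f 54 57 31
f 42 57 54
f 21 54 58
f 54 31 62
f 58 62 32
f 54 62 58
f 22 38 49
f 38 26 52
f 49 52 30
f 38 52 49
f 26 61 39
f 61 32 60
f 39 60 25
f 61 60 39
f 32 62 59
f 62 31 55
f 59 55 23
f 62 55 59
f 31 57 56
f 57 28 44
f 56 44 27
f 57 44 56
f 28 43 48
f 43 22 45
f 48 45 29
f 43 45 48
f 24 50 36
f 50 30 51
f 36 51 25
f 50 51 36
f 24 36 34
f 36 25 35
f 34 35 23
f 36 35 34
f 24 34 41
f 34 23 40
f 41 40 27
f 34 40 41
f 24 41 46
f 41 27 47
f 46 47 29
f 41 47 46
f 24 46 50
f 46 29 53
f 50 53 30
f 46 53 50
f 25 51 39
f 51 30 52
f 39 52 26
f 51 52 39
f 23 35 59
f 35 25 60
f 59 60 32
f 35 60 59
f 27 40 56
f 40 23 55
f 56 55 31
f 40 55 56
f 29 47 48
f 47 27 44
f 48 44 28
f 47 44 48
f 30 53 49
f 53 29 45
f 49 45 22
f 53 45 49
f 64 66 63
f 67 64 63
f 63 66 65
f 65 67 63
f 64 70 66
f 68 64 67
f 68 70 64
f 66 70 65
f 69 67 65
f 65 70 69
f 69 68 67
f 70 68 69



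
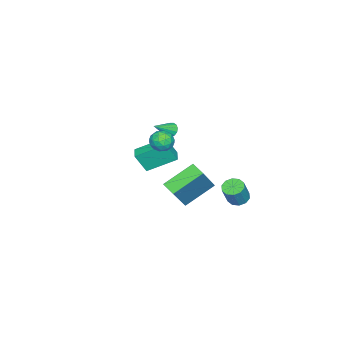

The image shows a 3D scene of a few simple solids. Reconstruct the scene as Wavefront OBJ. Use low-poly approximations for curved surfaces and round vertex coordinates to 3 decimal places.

v -1.485 -3.58 -2.077
v -1.169 -4.138 -0.878
v -2.328 -2.091 -1.162
v -2.012 -2.649 0.037
v -0.728 -3.151 -2.077
v -0.412 -3.709 -0.878
v -1.571 -1.662 -1.162
v -1.255 -2.22 0.037
v -0.721 2.479 -2.37
v -0.214 2.779 -2.619
v 0.408 2.741 -1.399
v -0.099 2.441 -1.15
v -0.463 3.054 -2.483
v 0.159 3.016 -1.263
v -0.812 3.109 -2.304
v -0.19 3.071 -1.084
v -1.125 2.924 -2.15
v -0.503 2.885 -0.93
v -1.284 2.569 -2.08
v -0.662 2.53 -0.86
v -1.228 2.179 -2.121
v -0.606 2.141 -0.901
v -0.979 1.904 -2.257
v -0.357 1.866 -1.037
v -0.63 1.849 -2.436
v -0.008 1.811 -1.216
v -0.317 2.035 -2.59
v 0.305 1.996 -1.37
v -0.158 2.39 -2.66
v 0.464 2.351 -1.44
v -3.354 -3.048 -0.206
v -3.174 -3.313 -0.615
v -2.266 -3.532 0.586
v -3.055 -3.072 -0.631
v -3.016 -2.825 -0.533
v -3.068 -2.637 -0.347
v -3.196 -2.559 -0.124
v -3.367 -2.613 0.078
v -3.534 -2.782 0.203
v -3.652 -3.023 0.219
v -3.691 -3.271 0.121
v -3.639 -3.459 -0.065
v -3.511 -3.537 -0.289
v -3.341 -3.483 -0.49
v -0.924 -1.523 0.625
v -0.528 -1.521 1.258
v -0.532 -2.639 0.382
v -0.136 -2.637 1.015
v -0.882 -2.656 1.041
v -1.124 -1.966 1.191
v 0.064 -2.194 0.449
v -0.178 -1.504 0.599
v 0.082 -1.936 1.149
v -0.502 -2.222 1.515
v -0.558 -1.938 0.125
v -1.142 -2.224 0.491
v -0.761 -1.424 0.963
v -0.299 -2.736 0.677
v -0.738 -2.747 0.692
v -0.505 -2.746 1.064
v -1.111 -1.685 0.924
v -0.878 -1.685 1.296
v -1.086 -2.352 1.168
v -0.182 -2.475 0.344
v 0.051 -2.475 0.716
v -0.555 -1.414 0.576
v -0.322 -1.413 0.948
v 0.026 -1.808 0.472
v -0.169 -1.667 1.271
v 0.062 -2.323 1.128
v 0.179 -2.062 0.795
v 0.037 -1.657 0.884
v -0.513 -1.835 1.486
v -0.282 -2.491 1.343
v -0.72 -2.502 1.358
v -0.863 -2.096 1.447
v -0.154 -2.079 1.422
v -0.778 -1.669 0.297
v -0.547 -2.325 0.154
v -0.197 -2.064 0.193
v -0.34 -1.658 0.282
v -1.122 -1.837 0.512
v -0.891 -2.493 0.369
v -1.097 -2.503 0.756
v -1.239 -2.098 0.845
v -0.906 -2.081 0.218
v 3.911 1.694 -0.384
v 3.562 0.932 -0.116
v 2.547 2.684 0.656
v 2.199 1.922 0.924
v 5.241 1.698 1.356
v 4.893 0.936 1.624
v 3.878 2.688 2.396
v 3.529 1.926 2.664
f 2 4 1
f 5 2 1
f 1 4 3
f 3 5 1
f 2 8 4
f 6 2 5
f 6 8 2
f 4 8 3
f 7 5 3
f 3 8 7
f 7 6 5
f 8 6 7
f 10 9 13
f 10 13 11
f 11 13 14
f 11 14 12
f 13 9 15
f 13 15 14
f 14 15 16
f 14 16 12
f 15 9 17
f 15 17 16
f 16 17 18
f 16 18 12
f 17 9 19
f 17 19 18
f 18 19 20
f 18 20 12
f 19 9 21
f 19 21 20
f 20 21 22
f 20 22 12
f 21 9 23
f 21 23 22
f 22 23 24
f 22 24 12
f 23 9 25
f 23 25 24
f 24 25 26
f 24 26 12
f 25 9 27
f 25 27 26
f 26 27 28
f 26 28 12
f 27 9 29
f 27 29 28
f 28 29 30
f 28 30 12
f 29 9 10
f 29 10 30
f 30 10 11
f 30 11 12
f 32 31 34
f 32 34 33
f 34 31 35
f 34 35 33
f 35 31 36
f 35 36 33
f 36 31 37
f 36 37 33
f 37 31 38
f 37 38 33
f 38 31 39
f 38 39 33
f 39 31 40
f 39 40 33
f 40 31 41
f 40 41 33
f 41 31 42
f 41 42 33
f 42 31 43
f 42 43 33
f 43 31 44
f 43 44 33
f 44 31 32
f 44 32 33
f 45 82 61
f 82 56 85
f 61 85 50
f 82 85 61
f 45 61 57
f 61 50 62
f 57 62 46
f 61 62 57
f 45 57 66
f 57 46 67
f 66 67 52
f 57 67 66
f 45 66 78
f 66 52 81
f 78 81 55
f 66 81 78
f 45 78 82
f 78 55 86
f 82 86 56
f 78 86 82
f 46 62 73
f 62 50 76
f 73 76 54
f 62 76 73
f 50 85 63
f 85 56 84
f 63 84 49
f 85 84 63
f 56 86 83
f 86 55 79
f 83 79 47
f 86 79 83
f 55 81 80
f 81 52 68
f 80 68 51
f 81 68 80
f 52 67 72
f 67 46 69
f 72 69 53
f 67 69 72
f 48 74 60
f 74 54 75
f 60 75 49
f 74 75 60
f 48 60 58
f 60 49 59
f 58 59 47
f 60 59 58
f 48 58 65
f 58 47 64
f 65 64 51
f 58 64 65
f 48 65 70
f 65 51 71
f 70 71 53
f 65 71 70
f 48 70 74
f 70 53 77
f 74 77 54
f 70 77 74
f 49 75 63
f 75 54 76
f 63 76 50
f 75 76 63
f 47 59 83
f 59 49 84
f 83 84 56
f 59 84 83
f 51 64 80
f 64 47 79
f 80 79 55
f 64 79 80
f 53 71 72
f 71 51 68
f 72 68 52
f 71 68 72
f 54 77 73
f 77 53 69
f 73 69 46
f 77 69 73
f 88 90 87
f 91 88 87
f 87 90 89
f 89 91 87
f 88 94 90
f 92 88 91
f 92 94 88
f 90 94 89
f 93 91 89
f 89 94 93
f 93 92 91
f 94 92 93



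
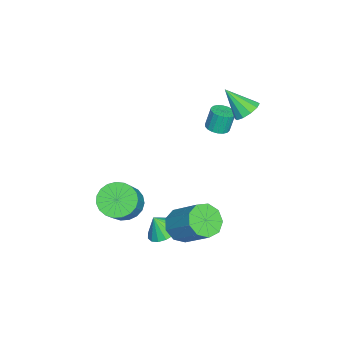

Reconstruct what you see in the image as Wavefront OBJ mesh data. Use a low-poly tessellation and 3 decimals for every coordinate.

v -2.301 1.309 0.402
v -1.678 1.478 0.483
v -1.897 1.72 1.659
v -2.519 1.551 1.578
v -1.803 1.728 0.408
v -2.022 1.97 1.584
v -2.027 1.894 0.332
v -2.246 2.137 1.508
v -2.305 1.945 0.27
v -2.524 2.188 1.446
v -2.582 1.87 0.234
v -2.801 2.112 1.41
v -2.803 1.684 0.231
v -3.022 1.926 1.407
v -2.925 1.423 0.262
v -3.144 1.665 1.438
v -2.923 1.14 0.321
v -3.142 1.382 1.497
v -2.798 0.89 0.396
v -3.017 1.132 1.572
v -2.574 0.723 0.472
v -2.793 0.966 1.648
v -2.296 0.672 0.534
v -2.515 0.915 1.71
v -2.019 0.748 0.57
v -2.238 0.99 1.746
v -1.798 0.934 0.573
v -2.017 1.176 1.749
v -1.676 1.195 0.542
v -1.895 1.437 1.718
v 1.435 -2.604 -3.409
v 2.002 -3.357 -3.915
v 3.152 -3.35 -2.636
v 2.585 -2.596 -2.131
v 2.18 -2.983 -4.077
v 3.33 -2.976 -2.798
v 2.229 -2.544 -4.124
v 3.379 -2.536 -2.845
v 2.141 -2.114 -4.047
v 3.291 -2.107 -2.769
v 1.931 -1.77 -3.86
v 3.081 -1.762 -2.582
v 1.635 -1.569 -3.595
v 2.785 -1.562 -2.317
v 1.304 -1.548 -3.298
v 2.455 -1.54 -2.019
v 0.996 -1.709 -3.02
v 2.147 -1.701 -1.742
v 0.764 -2.024 -2.81
v 1.915 -2.017 -1.531
v 0.648 -2.44 -2.703
v 1.798 -2.433 -1.424
v 0.668 -2.885 -2.718
v 1.818 -2.877 -1.439
v 0.82 -3.28 -2.853
v 1.971 -3.273 -1.574
v 1.079 -3.559 -3.084
v 2.229 -3.551 -1.805
v 1.399 -3.672 -3.371
v 2.55 -3.665 -2.092
v 1.726 -3.601 -3.665
v 2.876 -3.594 -2.386
v 2.099 -0.302 -4.474
v 2.9 -0.733 -4.781
v 2.181 -0.838 -3.506
v 3.052 -0.349 -4.581
v 2.986 0.047 -4.356
v 2.716 0.362 -4.159
v 2.305 0.526 -4.033
v 1.847 0.499 -4.009
v 1.447 0.29 -4.092
v 1.196 -0.056 -4.262
v 1.152 -0.457 -4.48
v 1.325 -0.823 -4.698
v 1.675 -1.07 -4.864
v 2.122 -1.141 -4.941
v 2.565 -1.019 -4.911
v -2.136 2.881 2.181
v -1.525 3.201 2.586
v -2.344 1.659 3.459
v -1.94 3.425 2.733
v -2.43 3.442 2.67
v -2.808 3.244 2.419
v -2.929 2.908 2.078
v -2.747 2.561 1.776
v -2.332 2.336 1.629
v -1.842 2.32 1.692
v -1.464 2.517 1.943
v -1.343 2.854 2.284
v 2.405 0.701 -3.555
v 3.182 0.081 -3.372
v 3.951 1.48 -1.902
v 3.175 2.099 -2.085
v 3.346 0.523 -3.878
v 4.115 1.922 -2.408
v 3.069 1.047 -4.232
v 3.839 2.446 -2.762
v 2.482 1.41 -4.27
v 3.251 2.809 -2.8
v 1.859 1.44 -3.973
v 2.628 2.839 -2.503
v 1.492 1.125 -3.48
v 2.261 2.523 -2.011
v 1.552 0.611 -3.023
v 2.321 2.009 -1.553
v 2.011 0.139 -2.814
v 2.78 1.538 -1.344
v 2.655 -0.07 -2.952
v 3.424 1.329 -1.482
f 2 1 5
f 2 5 3
f 3 5 6
f 3 6 4
f 5 1 7
f 5 7 6
f 6 7 8
f 6 8 4
f 7 1 9
f 7 9 8
f 8 9 10
f 8 10 4
f 9 1 11
f 9 11 10
f 10 11 12
f 10 12 4
f 11 1 13
f 11 13 12
f 12 13 14
f 12 14 4
f 13 1 15
f 13 15 14
f 14 15 16
f 14 16 4
f 15 1 17
f 15 17 16
f 16 17 18
f 16 18 4
f 17 1 19
f 17 19 18
f 18 19 20
f 18 20 4
f 19 1 21
f 19 21 20
f 20 21 22
f 20 22 4
f 21 1 23
f 21 23 22
f 22 23 24
f 22 24 4
f 23 1 25
f 23 25 24
f 24 25 26
f 24 26 4
f 25 1 27
f 25 27 26
f 26 27 28
f 26 28 4
f 27 1 29
f 27 29 28
f 28 29 30
f 28 30 4
f 29 1 2
f 29 2 30
f 30 2 3
f 30 3 4
f 32 31 35
f 32 35 33
f 33 35 36
f 33 36 34
f 35 31 37
f 35 37 36
f 36 37 38
f 36 38 34
f 37 31 39
f 37 39 38
f 38 39 40
f 38 40 34
f 39 31 41
f 39 41 40
f 40 41 42
f 40 42 34
f 41 31 43
f 41 43 42
f 42 43 44
f 42 44 34
f 43 31 45
f 43 45 44
f 44 45 46
f 44 46 34
f 45 31 47
f 45 47 46
f 46 47 48
f 46 48 34
f 47 31 49
f 47 49 48
f 48 49 50
f 48 50 34
f 49 31 51
f 49 51 50
f 50 51 52
f 50 52 34
f 51 31 53
f 51 53 52
f 52 53 54
f 52 54 34
f 53 31 55
f 53 55 54
f 54 55 56
f 54 56 34
f 55 31 57
f 55 57 56
f 56 57 58
f 56 58 34
f 57 31 59
f 57 59 58
f 58 59 60
f 58 60 34
f 59 31 61
f 59 61 60
f 60 61 62
f 60 62 34
f 61 31 32
f 61 32 62
f 62 32 33
f 62 33 34
f 64 63 66
f 64 66 65
f 66 63 67
f 66 67 65
f 67 63 68
f 67 68 65
f 68 63 69
f 68 69 65
f 69 63 70
f 69 70 65
f 70 63 71
f 70 71 65
f 71 63 72
f 71 72 65
f 72 63 73
f 72 73 65
f 73 63 74
f 73 74 65
f 74 63 75
f 74 75 65
f 75 63 76
f 75 76 65
f 76 63 77
f 76 77 65
f 77 63 64
f 77 64 65
f 79 78 81
f 79 81 80
f 81 78 82
f 81 82 80
f 82 78 83
f 82 83 80
f 83 78 84
f 83 84 80
f 84 78 85
f 84 85 80
f 85 78 86
f 85 86 80
f 86 78 87
f 86 87 80
f 87 78 88
f 87 88 80
f 88 78 89
f 88 89 80
f 89 78 79
f 89 79 80
f 91 90 94
f 91 94 92
f 92 94 95
f 92 95 93
f 94 90 96
f 94 96 95
f 95 96 97
f 95 97 93
f 96 90 98
f 96 98 97
f 97 98 99
f 97 99 93
f 98 90 100
f 98 100 99
f 99 100 101
f 99 101 93
f 100 90 102
f 100 102 101
f 101 102 103
f 101 103 93
f 102 90 104
f 102 104 103
f 103 104 105
f 103 105 93
f 104 90 106
f 104 106 105
f 105 106 107
f 105 107 93
f 106 90 108
f 106 108 107
f 107 108 109
f 107 109 93
f 108 90 91
f 108 91 109
f 109 91 92
f 109 92 93



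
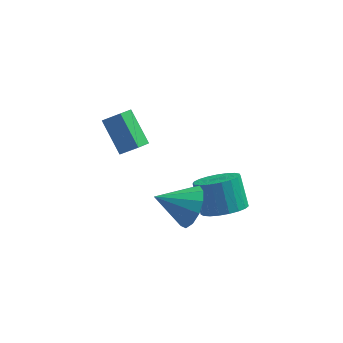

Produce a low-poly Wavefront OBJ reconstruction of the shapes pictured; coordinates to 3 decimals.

v -1 1.262 2.519
v -1.337 0.579 2.848
v -0.225 1.182 3.145
v -0.562 0.499 3.475
v -0.138 0.261 1.325
v -0.475 -0.422 1.655
v 0.637 0.181 1.952
v 0.3 -0.502 2.281
v 3.731 0.759 -2.844
v 4.719 0.874 -2.577
v 4.278 1.677 -1.29
v 3.289 1.561 -1.556
v 4.65 1.221 -2.817
v 4.209 2.024 -1.53
v 4.423 1.489 -3.062
v 3.982 2.292 -1.775
v 4.076 1.631 -3.269
v 3.635 2.434 -1.982
v 3.669 1.621 -3.403
v 3.228 2.424 -2.116
v 3.273 1.463 -3.44
v 2.832 2.266 -2.153
v 2.956 1.182 -3.374
v 2.515 1.985 -2.086
v 2.773 0.829 -3.216
v 2.332 1.632 -1.928
v 2.755 0.463 -2.993
v 2.314 1.266 -1.706
v 2.907 0.148 -2.745
v 2.465 0.951 -1.458
v 3.2 -0.061 -2.514
v 2.759 0.742 -1.227
v 3.586 -0.128 -2.34
v 3.145 0.675 -1.053
v 3.996 -0.042 -2.253
v 3.555 0.761 -0.966
v 4.361 0.182 -2.268
v 3.92 0.985 -0.981
v 4.616 0.506 -2.383
v 4.175 1.309 -1.095
v 2.416 -0.092 -1.905
v 2.949 -0.49 -1.054
v 0.904 -0.388 -1.095
v 2.886 0.107 -0.953
v 2.674 0.64 -1.155
v 2.38 0.941 -1.594
v 2.097 0.914 -2.132
v 1.916 0.568 -2.598
v 1.893 0.011 -2.844
v 2.036 -0.578 -2.792
v 2.3 -1.013 -2.458
v 2.6 -1.155 -1.948
v 2.842 -0.961 -1.425
f 2 4 1
f 5 2 1
f 1 4 3
f 3 5 1
f 2 8 4
f 6 2 5
f 6 8 2
f 4 8 3
f 7 5 3
f 3 8 7
f 7 6 5
f 8 6 7
f 10 9 13
f 10 13 11
f 11 13 14
f 11 14 12
f 13 9 15
f 13 15 14
f 14 15 16
f 14 16 12
f 15 9 17
f 15 17 16
f 16 17 18
f 16 18 12
f 17 9 19
f 17 19 18
f 18 19 20
f 18 20 12
f 19 9 21
f 19 21 20
f 20 21 22
f 20 22 12
f 21 9 23
f 21 23 22
f 22 23 24
f 22 24 12
f 23 9 25
f 23 25 24
f 24 25 26
f 24 26 12
f 25 9 27
f 25 27 26
f 26 27 28
f 26 28 12
f 27 9 29
f 27 29 28
f 28 29 30
f 28 30 12
f 29 9 31
f 29 31 30
f 30 31 32
f 30 32 12
f 31 9 33
f 31 33 32
f 32 33 34
f 32 34 12
f 33 9 35
f 33 35 34
f 34 35 36
f 34 36 12
f 35 9 37
f 35 37 36
f 36 37 38
f 36 38 12
f 37 9 39
f 37 39 38
f 38 39 40
f 38 40 12
f 39 9 10
f 39 10 40
f 40 10 11
f 40 11 12
f 42 41 44
f 42 44 43
f 44 41 45
f 44 45 43
f 45 41 46
f 45 46 43
f 46 41 47
f 46 47 43
f 47 41 48
f 47 48 43
f 48 41 49
f 48 49 43
f 49 41 50
f 49 50 43
f 50 41 51
f 50 51 43
f 51 41 52
f 51 52 43
f 52 41 53
f 52 53 43
f 53 41 42
f 53 42 43



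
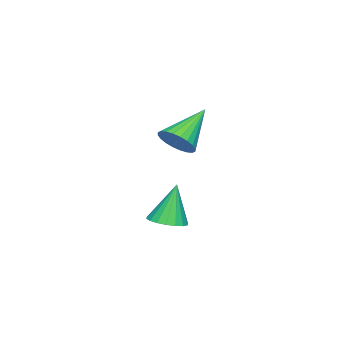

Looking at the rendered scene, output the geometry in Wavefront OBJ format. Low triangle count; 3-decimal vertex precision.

v -3.176 -3.387 -0.409
v -2.67 -3.594 0.28
v -4.804 -2.913 0.929
v -2.601 -3.259 0.245
v -2.62 -2.944 0.11
v -2.724 -2.696 -0.104
v -2.897 -2.554 -0.365
v -3.112 -2.538 -0.632
v -3.337 -2.652 -0.865
v -3.537 -2.878 -1.029
v -3.683 -3.181 -1.098
v -3.751 -3.515 -1.063
v -3.732 -3.831 -0.928
v -3.628 -4.078 -0.714
v -3.456 -4.221 -0.453
v -3.24 -4.236 -0.186
v -3.016 -4.123 0.047
v -2.815 -3.897 0.211
v 0.856 -1.805 -2.904
v 1.299 -2.447 -2.726
v 0.424 -1.615 -1.136
v 1.533 -2.18 -2.698
v 1.632 -1.838 -2.71
v 1.578 -1.49 -2.761
v 1.381 -1.204 -2.84
v 1.08 -1.038 -2.932
v 0.735 -1.023 -3.018
v 0.414 -1.163 -3.082
v 0.18 -1.431 -3.11
v 0.081 -1.772 -3.097
v 0.135 -2.121 -3.047
v 0.332 -2.406 -2.967
v 0.633 -2.573 -2.876
v 0.978 -2.588 -2.79
f 2 1 4
f 2 4 3
f 4 1 5
f 4 5 3
f 5 1 6
f 5 6 3
f 6 1 7
f 6 7 3
f 7 1 8
f 7 8 3
f 8 1 9
f 8 9 3
f 9 1 10
f 9 10 3
f 10 1 11
f 10 11 3
f 11 1 12
f 11 12 3
f 12 1 13
f 12 13 3
f 13 1 14
f 13 14 3
f 14 1 15
f 14 15 3
f 15 1 16
f 15 16 3
f 16 1 17
f 16 17 3
f 17 1 18
f 17 18 3
f 18 1 2
f 18 2 3
f 20 19 22
f 20 22 21
f 22 19 23
f 22 23 21
f 23 19 24
f 23 24 21
f 24 19 25
f 24 25 21
f 25 19 26
f 25 26 21
f 26 19 27
f 26 27 21
f 27 19 28
f 27 28 21
f 28 19 29
f 28 29 21
f 29 19 30
f 29 30 21
f 30 19 31
f 30 31 21
f 31 19 32
f 31 32 21
f 32 19 33
f 32 33 21
f 33 19 34
f 33 34 21
f 34 19 20
f 34 20 21



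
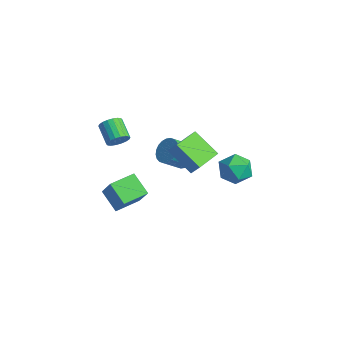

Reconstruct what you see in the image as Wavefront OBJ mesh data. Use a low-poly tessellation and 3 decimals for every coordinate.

v -3.607 3.53 -3.238
v -2.746 3.518 -3.111
v -2.893 2.438 -2.216
v -3.753 2.45 -2.342
v -2.846 3.733 -2.868
v -2.992 2.653 -1.973
v -3.061 3.917 -2.681
v -3.208 2.838 -1.786
v -3.36 4.042 -2.579
v -3.506 2.963 -1.684
v -3.696 4.089 -2.578
v -3.843 3.01 -1.682
v -4.018 4.051 -2.676
v -4.165 2.972 -1.781
v -4.278 3.934 -2.86
v -4.425 2.855 -1.965
v -4.436 3.755 -3.102
v -4.583 2.676 -2.207
v -4.467 3.542 -3.364
v -4.614 2.462 -2.469
v -4.368 3.327 -3.607
v -4.514 2.247 -2.712
v -4.152 3.142 -3.794
v -4.299 2.063 -2.899
v -3.854 3.017 -3.896
v -4 1.938 -3.001
v -3.517 2.97 -3.898
v -3.664 1.891 -3.002
v -3.195 3.008 -3.799
v -3.342 1.929 -2.904
v -2.935 3.125 -3.615
v -3.082 2.046 -2.72
v -2.777 3.304 -3.373
v -2.924 2.225 -2.478
v -1.383 -2.167 2.303
v -1.044 -1.928 2.817
v -2.159 -1.713 3.451
v -2.497 -1.953 2.937
v -1.092 -1.689 2.653
v -2.206 -1.474 3.287
v -1.197 -1.545 2.419
v -2.311 -1.33 3.053
v -1.338 -1.524 2.163
v -2.453 -1.309 2.797
v -1.489 -1.63 1.934
v -2.603 -1.416 2.568
v -1.619 -1.843 1.779
v -2.733 -1.628 2.413
v -1.702 -2.12 1.727
v -2.816 -1.905 2.361
v -1.721 -2.407 1.789
v -2.836 -2.192 2.423
v -1.674 -2.646 1.953
v -2.788 -2.431 2.587
v -1.569 -2.79 2.187
v -2.683 -2.575 2.821
v -1.427 -2.811 2.443
v -2.542 -2.596 3.077
v -1.277 -2.704 2.672
v -2.391 -2.49 3.306
v -1.147 -2.492 2.827
v -2.261 -2.277 3.461
v -1.064 -2.215 2.879
v -2.178 -2 3.513
v -0.179 1.619 -1.362
v -1.625 1.103 -0.242
v -0.789 3.248 -1.397
v -2.234 2.733 -0.278
v 0.334 1.827 -0.602
v -1.111 1.312 0.517
v -0.275 3.457 -0.638
v -1.721 2.941 0.482
v -2.025 -2.034 -4.185
v -3.248 -2.126 -3.34
v -2.075 -0.478 -4.088
v -3.299 -0.57 -3.242
v -1.061 -2.09 -2.798
v -2.285 -2.182 -1.952
v -1.112 -0.534 -2.7
v -2.335 -0.626 -1.855
v 2.541 2.329 1.48
v 3.39 2.862 1.67
v 3.45 0.978 1.21
v 4.299 1.511 1.4
v 3.646 1.306 2.156
v 3.084 2.141 2.323
v 3.756 1.699 0.557
v 3.194 2.534 0.724
v 4.141 2.473 1.099
v 4.072 2.23 2.087
v 2.768 1.61 0.793
v 2.699 1.367 1.781
f 2 1 5
f 2 5 3
f 3 5 6
f 3 6 4
f 5 1 7
f 5 7 6
f 6 7 8
f 6 8 4
f 7 1 9
f 7 9 8
f 8 9 10
f 8 10 4
f 9 1 11
f 9 11 10
f 10 11 12
f 10 12 4
f 11 1 13
f 11 13 12
f 12 13 14
f 12 14 4
f 13 1 15
f 13 15 14
f 14 15 16
f 14 16 4
f 15 1 17
f 15 17 16
f 16 17 18
f 16 18 4
f 17 1 19
f 17 19 18
f 18 19 20
f 18 20 4
f 19 1 21
f 19 21 20
f 20 21 22
f 20 22 4
f 21 1 23
f 21 23 22
f 22 23 24
f 22 24 4
f 23 1 25
f 23 25 24
f 24 25 26
f 24 26 4
f 25 1 27
f 25 27 26
f 26 27 28
f 26 28 4
f 27 1 29
f 27 29 28
f 28 29 30
f 28 30 4
f 29 1 31
f 29 31 30
f 30 31 32
f 30 32 4
f 31 1 33
f 31 33 32
f 32 33 34
f 32 34 4
f 33 1 2
f 33 2 34
f 34 2 3
f 34 3 4
f 36 35 39
f 36 39 37
f 37 39 40
f 37 40 38
f 39 35 41
f 39 41 40
f 40 41 42
f 40 42 38
f 41 35 43
f 41 43 42
f 42 43 44
f 42 44 38
f 43 35 45
f 43 45 44
f 44 45 46
f 44 46 38
f 45 35 47
f 45 47 46
f 46 47 48
f 46 48 38
f 47 35 49
f 47 49 48
f 48 49 50
f 48 50 38
f 49 35 51
f 49 51 50
f 50 51 52
f 50 52 38
f 51 35 53
f 51 53 52
f 52 53 54
f 52 54 38
f 53 35 55
f 53 55 54
f 54 55 56
f 54 56 38
f 55 35 57
f 55 57 56
f 56 57 58
f 56 58 38
f 57 35 59
f 57 59 58
f 58 59 60
f 58 60 38
f 59 35 61
f 59 61 60
f 60 61 62
f 60 62 38
f 61 35 63
f 61 63 62
f 62 63 64
f 62 64 38
f 63 35 36
f 63 36 64
f 64 36 37
f 64 37 38
f 66 68 65
f 69 66 65
f 65 68 67
f 67 69 65
f 66 72 68
f 70 66 69
f 70 72 66
f 68 72 67
f 71 69 67
f 67 72 71
f 71 70 69
f 72 70 71
f 74 76 73
f 77 74 73
f 73 76 75
f 75 77 73
f 74 80 76
f 78 74 77
f 78 80 74
f 76 80 75
f 79 77 75
f 75 80 79
f 79 78 77
f 80 78 79
f 81 92 86
f 81 86 82
f 81 82 88
f 81 88 91
f 81 91 92
f 82 86 90
f 86 92 85
f 92 91 83
f 91 88 87
f 88 82 89
f 84 90 85
f 84 85 83
f 84 83 87
f 84 87 89
f 84 89 90
f 85 90 86
f 83 85 92
f 87 83 91
f 89 87 88
f 90 89 82



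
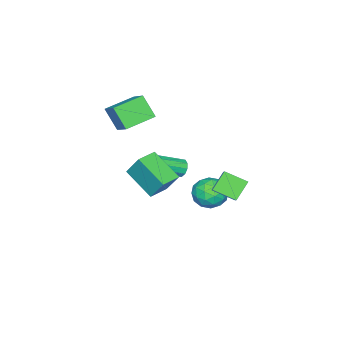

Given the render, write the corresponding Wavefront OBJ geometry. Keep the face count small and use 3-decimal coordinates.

v 1.999 -1.114 1.415
v 2.092 -0.246 2.791
v 2.358 0.685 0.256
v 2.451 1.553 1.632
v 3.269 -1.333 1.468
v 3.362 -0.465 2.844
v 3.628 0.466 0.309
v 3.721 1.334 1.685
v -3.252 1.326 -3.302
v -2.367 1.468 -2.588
v -2.633 -0.368 -3.732
v -1.748 -0.226 -3.018
v -2.81 -0.332 -2.6
v -3.193 0.715 -2.335
v -1.807 0.385 -3.985
v -2.19 1.432 -3.72
v -1.474 0.887 -3.01
v -2.094 0.443 -2.154
v -2.906 0.657 -4.166
v -3.526 0.213 -3.31
v -2.864 1.546 -2.907
v -2.136 -0.446 -3.413
v -2.761 -0.508 -3.167
v -2.24 -0.425 -2.747
v -3.349 1.103 -2.759
v -2.829 1.187 -2.339
v -3.09 0.128 -2.346
v -2.171 -0.087 -3.981
v -1.651 -0.003 -3.561
v -2.76 1.525 -3.573
v -2.239 1.608 -3.153
v -1.91 0.972 -3.974
v -1.819 1.288 -2.736
v -1.455 0.292 -2.988
v -1.49 0.651 -3.557
v -1.715 1.267 -3.401
v -2.183 1.027 -2.232
v -1.819 0.031 -2.485
v -2.444 -0.032 -2.24
v -2.669 0.584 -2.084
v -1.658 0.685 -2.481
v -3.181 1.069 -3.835
v -2.817 0.073 -4.088
v -2.331 0.516 -4.236
v -2.556 1.132 -4.08
v -3.545 0.808 -3.332
v -3.181 -0.188 -3.584
v -3.285 -0.167 -2.919
v -3.51 0.449 -2.763
v -3.342 0.415 -3.839
v -2.991 -1.656 -2.142
v -2.547 -1.388 -2.533
v -1.306 -2.355 -1.79
v -1.749 -2.624 -1.398
v -2.571 -1.164 -2.201
v -1.33 -2.131 -1.458
v -2.755 -1.128 -1.846
v -1.514 -2.095 -1.103
v -3.03 -1.293 -1.604
v -1.789 -2.26 -0.861
v -3.289 -1.598 -1.567
v -2.048 -2.565 -0.824
v -3.434 -1.925 -1.75
v -2.193 -2.892 -1.007
v -3.41 -2.149 -2.082
v -2.169 -3.116 -1.339
v -3.226 -2.185 -2.437
v -1.985 -3.152 -1.694
v -2.951 -2.02 -2.679
v -1.71 -2.987 -1.936
v -2.692 -1.715 -2.716
v -1.451 -2.682 -1.973
v -1.292 -2.973 2.731
v -1.465 -3.923 4.045
v -0.41 -1.778 3.713
v -0.584 -2.728 5.026
v 0.364 -3.852 2.314
v 0.19 -4.802 3.627
v 1.245 -2.657 3.295
v 1.072 -3.607 4.609
v -0.487 2.601 0.65
v 0.517 3.26 1.549
v -0.835 3.901 0.086
v 0.169 4.56 0.984
v 0.491 2.44 -0.324
v 1.495 3.099 0.574
v 0.143 3.74 -0.889
v 1.147 4.399 0.01
f 2 4 1
f 5 2 1
f 1 4 3
f 3 5 1
f 2 8 4
f 6 2 5
f 6 8 2
f 4 8 3
f 7 5 3
f 3 8 7
f 7 6 5
f 8 6 7
f 9 46 25
f 46 20 49
f 25 49 14
f 46 49 25
f 9 25 21
f 25 14 26
f 21 26 10
f 25 26 21
f 9 21 30
f 21 10 31
f 30 31 16
f 21 31 30
f 9 30 42
f 30 16 45
f 42 45 19
f 30 45 42
f 9 42 46
f 42 19 50
f 46 50 20
f 42 50 46
f 10 26 37
f 26 14 40
f 37 40 18
f 26 40 37
f 14 49 27
f 49 20 48
f 27 48 13
f 49 48 27
f 20 50 47
f 50 19 43
f 47 43 11
f 50 43 47
f 19 45 44
f 45 16 32
f 44 32 15
f 45 32 44
f 16 31 36
f 31 10 33
f 36 33 17
f 31 33 36
f 12 38 24
f 38 18 39
f 24 39 13
f 38 39 24
f 12 24 22
f 24 13 23
f 22 23 11
f 24 23 22
f 12 22 29
f 22 11 28
f 29 28 15
f 22 28 29
f 12 29 34
f 29 15 35
f 34 35 17
f 29 35 34
f 12 34 38
f 34 17 41
f 38 41 18
f 34 41 38
f 13 39 27
f 39 18 40
f 27 40 14
f 39 40 27
f 11 23 47
f 23 13 48
f 47 48 20
f 23 48 47
f 15 28 44
f 28 11 43
f 44 43 19
f 28 43 44
f 17 35 36
f 35 15 32
f 36 32 16
f 35 32 36
f 18 41 37
f 41 17 33
f 37 33 10
f 41 33 37
f 52 51 55
f 52 55 53
f 53 55 56
f 53 56 54
f 55 51 57
f 55 57 56
f 56 57 58
f 56 58 54
f 57 51 59
f 57 59 58
f 58 59 60
f 58 60 54
f 59 51 61
f 59 61 60
f 60 61 62
f 60 62 54
f 61 51 63
f 61 63 62
f 62 63 64
f 62 64 54
f 63 51 65
f 63 65 64
f 64 65 66
f 64 66 54
f 65 51 67
f 65 67 66
f 66 67 68
f 66 68 54
f 67 51 69
f 67 69 68
f 68 69 70
f 68 70 54
f 69 51 71
f 69 71 70
f 70 71 72
f 70 72 54
f 71 51 52
f 71 52 72
f 72 52 53
f 72 53 54
f 74 76 73
f 77 74 73
f 73 76 75
f 75 77 73
f 74 80 76
f 78 74 77
f 78 80 74
f 76 80 75
f 79 77 75
f 75 80 79
f 79 78 77
f 80 78 79
f 82 84 81
f 85 82 81
f 81 84 83
f 83 85 81
f 82 88 84
f 86 82 85
f 86 88 82
f 84 88 83
f 87 85 83
f 83 88 87
f 87 86 85
f 88 86 87



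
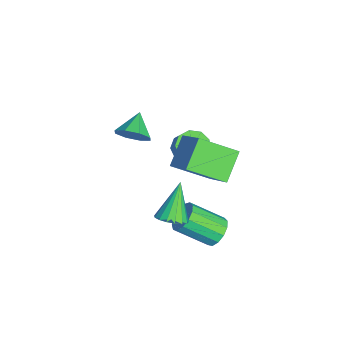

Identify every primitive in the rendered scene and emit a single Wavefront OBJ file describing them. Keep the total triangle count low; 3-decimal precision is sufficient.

v 2.352 3.798 -2.397
v 3.023 4.088 -1.925
v 2.899 2.391 -0.711
v 2.228 2.102 -1.183
v 2.618 4.267 -1.714
v 2.495 2.571 -0.5
v 2.129 4.298 -1.721
v 2.005 2.602 -0.507
v 1.71 4.171 -1.942
v 1.587 2.474 -0.728
v 1.496 3.925 -2.308
v 1.372 2.228 -1.094
v 1.553 3.639 -2.702
v 1.429 1.942 -1.488
v 1.863 3.403 -2.999
v 1.74 1.706 -1.785
v 2.329 3.293 -3.105
v 2.206 1.597 -1.891
v 2.802 3.344 -2.986
v 2.679 1.647 -1.773
v 3.132 3.539 -2.681
v 3.009 1.842 -1.467
v 3.214 3.816 -2.285
v 3.091 2.119 -1.071
v -2.712 2.479 -0.755
v -2.157 2.937 -1.278
v -1.012 3.16 0.132
v -1.568 2.701 0.655
v -2.555 3.315 -1.015
v -1.41 3.538 0.396
v -3.026 3.302 -0.63
v -1.882 3.525 0.78
v -3.351 2.903 -0.304
v -2.207 3.126 1.106
v -3.377 2.306 -0.189
v -2.232 2.529 1.222
v -3.091 1.79 -0.339
v -1.947 2.012 1.072
v -2.629 1.595 -0.684
v -1.484 1.818 0.727
v -2.205 1.815 -1.062
v -1.061 2.037 0.349
v -2.019 2.344 -1.297
v -0.874 2.567 0.114
v 1.861 3.429 1.536
v 1.843 1.515 2.601
v 0.583 4.054 2.639
v 0.565 2.14 3.703
v 3.375 4.16 2.877
v 3.357 2.246 3.941
v 2.097 4.785 3.979
v 2.079 2.871 5.044
v -0.356 -0.259 2.778
v 0.017 -0.626 3.582
v -1.524 0.099 3.482
v 0.182 0.084 3.495
v 0.032 0.594 2.987
v -0.346 0.604 2.357
v -0.729 0.108 1.973
v -0.894 -0.602 2.06
v -0.744 -1.112 2.568
v -0.367 -1.122 3.198
v 3.505 1.551 0.054
v 4.204 1.705 0.494
v 2.315 2.009 1.786
v 4.11 2.062 0.335
v 3.877 2.302 0.112
v 3.559 2.37 -0.125
v 3.229 2.251 -0.32
v 2.962 1.971 -0.43
v 2.819 1.595 -0.429
v 2.834 1.209 -0.317
v 3.002 0.901 -0.12
v 3.286 0.743 0.117
v 3.62 0.77 0.34
v 3.927 0.975 0.497
v 4.138 1.313 0.553
f 2 1 5
f 2 5 3
f 3 5 6
f 3 6 4
f 5 1 7
f 5 7 6
f 6 7 8
f 6 8 4
f 7 1 9
f 7 9 8
f 8 9 10
f 8 10 4
f 9 1 11
f 9 11 10
f 10 11 12
f 10 12 4
f 11 1 13
f 11 13 12
f 12 13 14
f 12 14 4
f 13 1 15
f 13 15 14
f 14 15 16
f 14 16 4
f 15 1 17
f 15 17 16
f 16 17 18
f 16 18 4
f 17 1 19
f 17 19 18
f 18 19 20
f 18 20 4
f 19 1 21
f 19 21 20
f 20 21 22
f 20 22 4
f 21 1 23
f 21 23 22
f 22 23 24
f 22 24 4
f 23 1 2
f 23 2 24
f 24 2 3
f 24 3 4
f 26 25 29
f 26 29 27
f 27 29 30
f 27 30 28
f 29 25 31
f 29 31 30
f 30 31 32
f 30 32 28
f 31 25 33
f 31 33 32
f 32 33 34
f 32 34 28
f 33 25 35
f 33 35 34
f 34 35 36
f 34 36 28
f 35 25 37
f 35 37 36
f 36 37 38
f 36 38 28
f 37 25 39
f 37 39 38
f 38 39 40
f 38 40 28
f 39 25 41
f 39 41 40
f 40 41 42
f 40 42 28
f 41 25 43
f 41 43 42
f 42 43 44
f 42 44 28
f 43 25 26
f 43 26 44
f 44 26 27
f 44 27 28
f 46 48 45
f 49 46 45
f 45 48 47
f 47 49 45
f 46 52 48
f 50 46 49
f 50 52 46
f 48 52 47
f 51 49 47
f 47 52 51
f 51 50 49
f 52 50 51
f 54 53 56
f 54 56 55
f 56 53 57
f 56 57 55
f 57 53 58
f 57 58 55
f 58 53 59
f 58 59 55
f 59 53 60
f 59 60 55
f 60 53 61
f 60 61 55
f 61 53 62
f 61 62 55
f 62 53 54
f 62 54 55
f 64 63 66
f 64 66 65
f 66 63 67
f 66 67 65
f 67 63 68
f 67 68 65
f 68 63 69
f 68 69 65
f 69 63 70
f 69 70 65
f 70 63 71
f 70 71 65
f 71 63 72
f 71 72 65
f 72 63 73
f 72 73 65
f 73 63 74
f 73 74 65
f 74 63 75
f 74 75 65
f 75 63 76
f 75 76 65
f 76 63 77
f 76 77 65
f 77 63 64
f 77 64 65

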